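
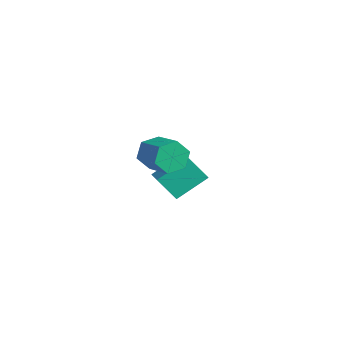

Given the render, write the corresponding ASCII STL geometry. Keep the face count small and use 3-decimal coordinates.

solid 
facet normal -0.494 -0.428 0.757
outer loop
vertex -2.113 1.855 -1.266
vertex -1.964 3.53 -0.221
vertex -3.663 2.424 -1.957
endloop
endfacet
facet normal -0.075 -0.846 -0.528
outer loop
vertex -2.916 3.07 -3.099
vertex -2.113 1.855 -1.266
vertex -3.663 2.424 -1.957
endloop
endfacet
facet normal -0.494 -0.428 0.757
outer loop
vertex -3.663 2.424 -1.957
vertex -1.964 3.53 -0.221
vertex -3.514 4.099 -0.912
endloop
endfacet
facet normal -0.866 0.318 -0.386
outer loop
vertex -3.514 4.099 -0.912
vertex -2.916 3.07 -3.099
vertex -3.663 2.424 -1.957
endloop
endfacet
facet normal 0.866 -0.318 0.386
outer loop
vertex -2.113 1.855 -1.266
vertex -1.217 4.176 -1.363
vertex -1.964 3.53 -0.221
endloop
endfacet
facet normal -0.075 -0.846 -0.528
outer loop
vertex -1.366 2.501 -2.408
vertex -2.113 1.855 -1.266
vertex -2.916 3.07 -3.099
endloop
endfacet
facet normal 0.866 -0.318 0.386
outer loop
vertex -1.366 2.501 -2.408
vertex -1.217 4.176 -1.363
vertex -2.113 1.855 -1.266
endloop
endfacet
facet normal 0.075 0.846 0.528
outer loop
vertex -1.964 3.53 -0.221
vertex -1.217 4.176 -1.363
vertex -3.514 4.099 -0.912
endloop
endfacet
facet normal -0.866 0.318 -0.386
outer loop
vertex -2.767 4.745 -2.054
vertex -2.916 3.07 -3.099
vertex -3.514 4.099 -0.912
endloop
endfacet
facet normal 0.075 0.846 0.528
outer loop
vertex -3.514 4.099 -0.912
vertex -1.217 4.176 -1.363
vertex -2.767 4.745 -2.054
endloop
endfacet
facet normal 0.494 0.428 -0.757
outer loop
vertex -2.767 4.745 -2.054
vertex -1.366 2.501 -2.408
vertex -2.916 3.07 -3.099
endloop
endfacet
facet normal 0.494 0.428 -0.757
outer loop
vertex -1.217 4.176 -1.363
vertex -1.366 2.501 -2.408
vertex -2.767 4.745 -2.054
endloop
endfacet
facet normal -0.942 -0.009 -0.336
outer loop
vertex 1.764 -0.692 2.541
vertex 1.485 -0.297 3.312
vertex 1.734 0.215 2.602
endloop
endfacet
facet normal 0.335 0.074 -0.939
outer loop
vertex 1.764 -0.692 2.541
vertex 1.734 0.215 2.602
vertex 3.374 -0.678 3.117
endloop
endfacet
facet normal 0.335 0.074 -0.939
outer loop
vertex 3.374 -0.678 3.117
vertex 1.734 0.215 2.602
vertex 3.344 0.229 3.178
endloop
endfacet
facet normal 0.942 0.009 0.336
outer loop
vertex 3.374 -0.678 3.117
vertex 3.344 0.229 3.178
vertex 3.095 -0.283 3.888
endloop
endfacet
facet normal -0.942 -0.009 -0.336
outer loop
vertex 1.734 0.215 2.602
vertex 1.485 -0.297 3.312
vertex 1.455 0.61 3.373
endloop
endfacet
facet normal 0.139 0.901 -0.411
outer loop
vertex 1.734 0.215 2.602
vertex 1.455 0.61 3.373
vertex 3.344 0.229 3.178
endloop
endfacet
facet normal 0.139 0.900 -0.412
outer loop
vertex 3.344 0.229 3.178
vertex 1.455 0.61 3.373
vertex 3.065 0.625 3.949
endloop
endfacet
facet normal 0.942 0.009 0.336
outer loop
vertex 3.344 0.229 3.178
vertex 3.065 0.625 3.949
vertex 3.095 -0.283 3.888
endloop
endfacet
facet normal -0.942 -0.009 -0.336
outer loop
vertex 1.455 0.61 3.373
vertex 1.485 -0.297 3.312
vertex 1.206 0.098 4.083
endloop
endfacet
facet normal -0.196 0.827 0.527
outer loop
vertex 1.455 0.61 3.373
vertex 1.206 0.098 4.083
vertex 3.065 0.625 3.949
endloop
endfacet
facet normal -0.196 0.826 0.528
outer loop
vertex 3.065 0.625 3.949
vertex 1.206 0.098 4.083
vertex 2.816 0.112 4.659
endloop
endfacet
facet normal 0.942 0.009 0.336
outer loop
vertex 3.065 0.625 3.949
vertex 2.816 0.112 4.659
vertex 3.095 -0.283 3.888
endloop
endfacet
facet normal -0.942 -0.009 -0.336
outer loop
vertex 1.206 0.098 4.083
vertex 1.485 -0.297 3.312
vertex 1.236 -0.809 4.022
endloop
endfacet
facet normal -0.335 -0.074 0.939
outer loop
vertex 1.206 0.098 4.083
vertex 1.236 -0.809 4.022
vertex 2.816 0.112 4.659
endloop
endfacet
facet normal -0.335 -0.074 0.939
outer loop
vertex 2.816 0.112 4.659
vertex 1.236 -0.809 4.022
vertex 2.846 -0.795 4.598
endloop
endfacet
facet normal 0.942 0.009 0.336
outer loop
vertex 2.816 0.112 4.659
vertex 2.846 -0.795 4.598
vertex 3.095 -0.283 3.888
endloop
endfacet
facet normal -0.942 -0.009 -0.336
outer loop
vertex 1.236 -0.809 4.022
vertex 1.485 -0.297 3.312
vertex 1.515 -1.205 3.251
endloop
endfacet
facet normal -0.140 -0.900 0.412
outer loop
vertex 1.236 -0.809 4.022
vertex 1.515 -1.205 3.251
vertex 2.846 -0.795 4.598
endloop
endfacet
facet normal -0.139 -0.901 0.411
outer loop
vertex 2.846 -0.795 4.598
vertex 1.515 -1.205 3.251
vertex 3.125 -1.19 3.827
endloop
endfacet
facet normal 0.942 0.009 0.336
outer loop
vertex 2.846 -0.795 4.598
vertex 3.125 -1.19 3.827
vertex 3.095 -0.283 3.888
endloop
endfacet
facet normal -0.942 -0.009 -0.336
outer loop
vertex 1.515 -1.205 3.251
vertex 1.485 -0.297 3.312
vertex 1.764 -0.692 2.541
endloop
endfacet
facet normal 0.197 -0.826 -0.528
outer loop
vertex 1.515 -1.205 3.251
vertex 1.764 -0.692 2.541
vertex 3.125 -1.19 3.827
endloop
endfacet
facet normal 0.196 -0.827 -0.527
outer loop
vertex 3.125 -1.19 3.827
vertex 1.764 -0.692 2.541
vertex 3.374 -0.678 3.117
endloop
endfacet
facet normal 0.942 0.009 0.336
outer loop
vertex 3.125 -1.19 3.827
vertex 3.374 -0.678 3.117
vertex 3.095 -0.283 3.888
endloop
endfacet

endsolid


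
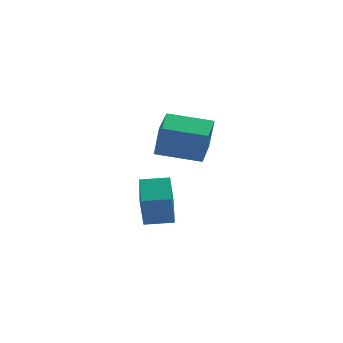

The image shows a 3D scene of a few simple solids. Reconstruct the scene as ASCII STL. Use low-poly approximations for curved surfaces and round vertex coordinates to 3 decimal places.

solid 
facet normal -0.913 0.374 0.166
outer loop
vertex 0.353 1.567 1.447
vertex 1.077 3.196 1.76
vertex 0.21 1.944 -0.184
endloop
endfacet
facet normal -0.400 -0.900 -0.173
outer loop
vertex 2.163 1.144 -0.54
vertex 0.353 1.567 1.447
vertex 0.21 1.944 -0.184
endloop
endfacet
facet normal -0.912 0.374 0.166
outer loop
vertex 0.21 1.944 -0.184
vertex 1.077 3.196 1.76
vertex 0.935 3.573 0.129
endloop
endfacet
facet normal -0.085 0.224 -0.971
outer loop
vertex 0.935 3.573 0.129
vertex 2.163 1.144 -0.54
vertex 0.21 1.944 -0.184
endloop
endfacet
facet normal 0.085 -0.224 0.971
outer loop
vertex 0.353 1.567 1.447
vertex 3.03 2.396 1.404
vertex 1.077 3.196 1.76
endloop
endfacet
facet normal -0.400 -0.900 -0.173
outer loop
vertex 2.305 0.767 1.091
vertex 0.353 1.567 1.447
vertex 2.163 1.144 -0.54
endloop
endfacet
facet normal 0.085 -0.224 0.971
outer loop
vertex 2.305 0.767 1.091
vertex 3.03 2.396 1.404
vertex 0.353 1.567 1.447
endloop
endfacet
facet normal 0.400 0.900 0.173
outer loop
vertex 1.077 3.196 1.76
vertex 3.03 2.396 1.404
vertex 0.935 3.573 0.129
endloop
endfacet
facet normal -0.085 0.224 -0.971
outer loop
vertex 2.887 2.773 -0.227
vertex 2.163 1.144 -0.54
vertex 0.935 3.573 0.129
endloop
endfacet
facet normal 0.400 0.900 0.173
outer loop
vertex 0.935 3.573 0.129
vertex 3.03 2.396 1.404
vertex 2.887 2.773 -0.227
endloop
endfacet
facet normal 0.913 -0.374 -0.166
outer loop
vertex 2.887 2.773 -0.227
vertex 2.305 0.767 1.091
vertex 2.163 1.144 -0.54
endloop
endfacet
facet normal 0.912 -0.374 -0.166
outer loop
vertex 3.03 2.396 1.404
vertex 2.305 0.767 1.091
vertex 2.887 2.773 -0.227
endloop
endfacet
facet normal -0.965 0.243 -0.094
outer loop
vertex -1.598 -3.194 -0.923
vertex -1.231 -1.517 -0.347
vertex -1.335 -2.733 -2.432
endloop
endfacet
facet normal -0.203 -0.926 -0.318
outer loop
vertex -0.109 -3.043 -2.313
vertex -1.598 -3.194 -0.923
vertex -1.335 -2.733 -2.432
endloop
endfacet
facet normal -0.965 0.244 -0.094
outer loop
vertex -1.335 -2.733 -2.432
vertex -1.231 -1.517 -0.347
vertex -0.968 -1.057 -1.857
endloop
endfacet
facet normal 0.164 0.288 -0.944
outer loop
vertex -0.968 -1.057 -1.857
vertex -0.109 -3.043 -2.313
vertex -1.335 -2.733 -2.432
endloop
endfacet
facet normal -0.164 -0.288 0.943
outer loop
vertex -1.598 -3.194 -0.923
vertex -0.005 -1.827 -0.228
vertex -1.231 -1.517 -0.347
endloop
endfacet
facet normal -0.202 -0.926 -0.317
outer loop
vertex -0.372 -3.503 -0.803
vertex -1.598 -3.194 -0.923
vertex -0.109 -3.043 -2.313
endloop
endfacet
facet normal -0.165 -0.288 0.943
outer loop
vertex -0.372 -3.503 -0.803
vertex -0.005 -1.827 -0.228
vertex -1.598 -3.194 -0.923
endloop
endfacet
facet normal 0.203 0.926 0.318
outer loop
vertex -1.231 -1.517 -0.347
vertex -0.005 -1.827 -0.228
vertex -0.968 -1.057 -1.857
endloop
endfacet
facet normal 0.165 0.288 -0.943
outer loop
vertex 0.258 -1.366 -1.737
vertex -0.109 -3.043 -2.313
vertex -0.968 -1.057 -1.857
endloop
endfacet
facet normal 0.202 0.926 0.318
outer loop
vertex -0.968 -1.057 -1.857
vertex -0.005 -1.827 -0.228
vertex 0.258 -1.366 -1.737
endloop
endfacet
facet normal 0.965 -0.244 0.094
outer loop
vertex 0.258 -1.366 -1.737
vertex -0.372 -3.503 -0.803
vertex -0.109 -3.043 -2.313
endloop
endfacet
facet normal 0.965 -0.244 0.094
outer loop
vertex -0.005 -1.827 -0.228
vertex -0.372 -3.503 -0.803
vertex 0.258 -1.366 -1.737
endloop
endfacet

endsolid


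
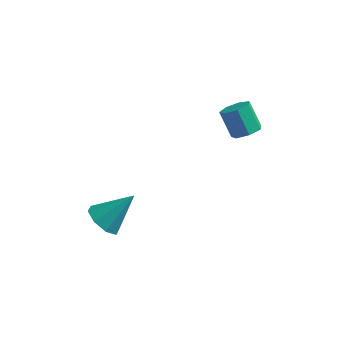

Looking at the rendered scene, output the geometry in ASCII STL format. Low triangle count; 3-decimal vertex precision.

solid 
facet normal 0.491 -0.381 -0.784
outer loop
vertex 4.805 3.531 1.005
vertex 4.239 3.571 0.631
vertex 4.728 4.037 0.711
endloop
endfacet
facet normal 0.862 0.347 0.371
outer loop
vertex 4.805 3.531 1.005
vertex 4.728 4.037 0.711
vertex 4.167 4.028 2.023
endloop
endfacet
facet normal 0.862 0.345 0.371
outer loop
vertex 4.167 4.028 2.023
vertex 4.728 4.037 0.711
vertex 4.091 4.534 1.729
endloop
endfacet
facet normal -0.490 0.382 0.784
outer loop
vertex 4.167 4.028 2.023
vertex 4.091 4.534 1.729
vertex 3.601 4.069 1.649
endloop
endfacet
facet normal 0.492 -0.381 -0.783
outer loop
vertex 4.728 4.037 0.711
vertex 4.239 3.571 0.631
vertex 4.283 4.192 0.356
endloop
endfacet
facet normal 0.436 0.886 -0.160
outer loop
vertex 4.728 4.037 0.711
vertex 4.283 4.192 0.356
vertex 4.091 4.534 1.729
endloop
endfacet
facet normal 0.435 0.886 -0.160
outer loop
vertex 4.091 4.534 1.729
vertex 4.283 4.192 0.356
vertex 3.645 4.689 1.374
endloop
endfacet
facet normal -0.491 0.382 0.783
outer loop
vertex 4.091 4.534 1.729
vertex 3.645 4.689 1.374
vertex 3.601 4.069 1.649
endloop
endfacet
facet normal 0.491 -0.382 -0.783
outer loop
vertex 4.283 4.192 0.356
vertex 4.239 3.571 0.631
vertex 3.804 3.88 0.208
endloop
endfacet
facet normal -0.318 0.758 -0.569
outer loop
vertex 4.283 4.192 0.356
vertex 3.804 3.88 0.208
vertex 3.645 4.689 1.374
endloop
endfacet
facet normal -0.318 0.758 -0.569
outer loop
vertex 3.645 4.689 1.374
vertex 3.804 3.88 0.208
vertex 3.167 4.377 1.226
endloop
endfacet
facet normal -0.492 0.382 0.783
outer loop
vertex 3.645 4.689 1.374
vertex 3.167 4.377 1.226
vertex 3.601 4.069 1.649
endloop
endfacet
facet normal 0.490 -0.382 -0.783
outer loop
vertex 3.804 3.88 0.208
vertex 4.239 3.571 0.631
vertex 3.653 3.336 0.379
endloop
endfacet
facet normal -0.833 0.058 -0.550
outer loop
vertex 3.804 3.88 0.208
vertex 3.653 3.336 0.379
vertex 3.167 4.377 1.226
endloop
endfacet
facet normal -0.833 0.059 -0.551
outer loop
vertex 3.167 4.377 1.226
vertex 3.653 3.336 0.379
vertex 3.015 3.833 1.397
endloop
endfacet
facet normal -0.491 0.383 0.783
outer loop
vertex 3.167 4.377 1.226
vertex 3.015 3.833 1.397
vertex 3.601 4.069 1.649
endloop
endfacet
facet normal 0.490 -0.383 -0.783
outer loop
vertex 3.653 3.336 0.379
vertex 4.239 3.571 0.631
vertex 3.943 2.969 0.74
endloop
endfacet
facet normal -0.720 -0.684 -0.117
outer loop
vertex 3.653 3.336 0.379
vertex 3.943 2.969 0.74
vertex 3.015 3.833 1.397
endloop
endfacet
facet normal -0.720 -0.684 -0.117
outer loop
vertex 3.015 3.833 1.397
vertex 3.943 2.969 0.74
vertex 3.305 3.466 1.758
endloop
endfacet
facet normal -0.491 0.382 0.783
outer loop
vertex 3.015 3.833 1.397
vertex 3.305 3.466 1.758
vertex 3.601 4.069 1.649
endloop
endfacet
facet normal 0.490 -0.383 -0.783
outer loop
vertex 3.943 2.969 0.74
vertex 4.239 3.571 0.631
vertex 4.455 3.056 1.018
endloop
endfacet
facet normal -0.065 -0.912 0.405
outer loop
vertex 3.943 2.969 0.74
vertex 4.455 3.056 1.018
vertex 3.305 3.466 1.758
endloop
endfacet
facet normal -0.065 -0.912 0.405
outer loop
vertex 3.305 3.466 1.758
vertex 4.455 3.056 1.018
vertex 3.818 3.553 2.036
endloop
endfacet
facet normal -0.490 0.382 0.784
outer loop
vertex 3.305 3.466 1.758
vertex 3.818 3.553 2.036
vertex 3.601 4.069 1.649
endloop
endfacet
facet normal 0.490 -0.383 -0.783
outer loop
vertex 4.455 3.056 1.018
vertex 4.239 3.571 0.631
vertex 4.805 3.531 1.005
endloop
endfacet
facet normal 0.639 -0.454 0.621
outer loop
vertex 4.455 3.056 1.018
vertex 4.805 3.531 1.005
vertex 3.818 3.553 2.036
endloop
endfacet
facet normal 0.639 -0.453 0.622
outer loop
vertex 3.818 3.553 2.036
vertex 4.805 3.531 1.005
vertex 4.167 4.028 2.023
endloop
endfacet
facet normal -0.490 0.382 0.784
outer loop
vertex 3.818 3.553 2.036
vertex 4.167 4.028 2.023
vertex 3.601 4.069 1.649
endloop
endfacet
facet normal -0.598 -0.420 -0.683
outer loop
vertex 0.183 -1.155 -2.222
vertex -0.412 -1.274 -1.628
vertex -0.225 -0.651 -2.175
endloop
endfacet
facet normal 0.698 0.601 -0.390
outer loop
vertex 0.183 -1.155 -2.222
vertex -0.225 -0.651 -2.175
vertex 0.652 -0.526 -0.412
endloop
endfacet
facet normal -0.598 -0.420 -0.683
outer loop
vertex -0.225 -0.651 -2.175
vertex -0.412 -1.274 -1.628
vertex -0.743 -0.512 -1.807
endloop
endfacet
facet normal 0.157 0.976 -0.147
outer loop
vertex -0.225 -0.651 -2.175
vertex -0.743 -0.512 -1.807
vertex 0.652 -0.526 -0.412
endloop
endfacet
facet normal -0.598 -0.420 -0.683
outer loop
vertex -0.743 -0.512 -1.807
vertex -0.412 -1.274 -1.628
vertex -1.067 -0.82 -1.334
endloop
endfacet
facet normal -0.334 0.878 0.343
outer loop
vertex -0.743 -0.512 -1.807
vertex -1.067 -0.82 -1.334
vertex 0.652 -0.526 -0.412
endloop
endfacet
facet normal -0.598 -0.420 -0.683
outer loop
vertex -1.067 -0.82 -1.334
vertex -0.412 -1.274 -1.628
vertex -1.007 -1.394 -1.033
endloop
endfacet
facet normal -0.488 0.365 0.793
outer loop
vertex -1.067 -0.82 -1.334
vertex -1.007 -1.394 -1.033
vertex 0.652 -0.526 -0.412
endloop
endfacet
facet normal -0.598 -0.421 -0.682
outer loop
vertex -1.007 -1.394 -1.033
vertex -0.412 -1.274 -1.628
vertex -0.598 -1.897 -1.081
endloop
endfacet
facet normal -0.214 -0.264 0.941
outer loop
vertex -1.007 -1.394 -1.033
vertex -0.598 -1.897 -1.081
vertex 0.652 -0.526 -0.412
endloop
endfacet
facet normal -0.598 -0.421 -0.682
outer loop
vertex -0.598 -1.897 -1.081
vertex -0.412 -1.274 -1.628
vertex -0.08 -2.036 -1.449
endloop
endfacet
facet normal 0.325 -0.637 0.699
outer loop
vertex -0.598 -1.897 -1.081
vertex -0.08 -2.036 -1.449
vertex 0.652 -0.526 -0.412
endloop
endfacet
facet normal -0.597 -0.421 -0.683
outer loop
vertex -0.08 -2.036 -1.449
vertex -0.412 -1.274 -1.628
vertex 0.244 -1.728 -1.922
endloop
endfacet
facet normal 0.816 -0.539 0.208
outer loop
vertex -0.08 -2.036 -1.449
vertex 0.244 -1.728 -1.922
vertex 0.652 -0.526 -0.412
endloop
endfacet
facet normal -0.597 -0.421 -0.683
outer loop
vertex 0.244 -1.728 -1.922
vertex -0.412 -1.274 -1.628
vertex 0.183 -1.155 -2.222
endloop
endfacet
facet normal 0.970 -0.024 -0.243
outer loop
vertex 0.244 -1.728 -1.922
vertex 0.183 -1.155 -2.222
vertex 0.652 -0.526 -0.412
endloop
endfacet

endsolid


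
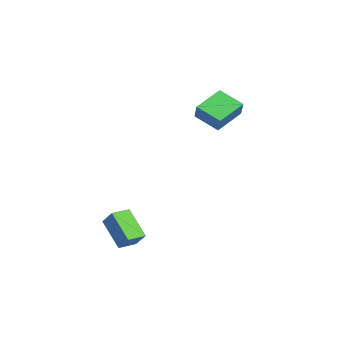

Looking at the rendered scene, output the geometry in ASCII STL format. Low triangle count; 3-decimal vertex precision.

solid 
facet normal -0.728 -0.241 0.642
outer loop
vertex 1.291 -3.689 -1.05
vertex 0.926 -2.76 -1.115
vertex 0.658 -3.996 -1.882
endloop
endfacet
facet normal 0.365 -0.929 0.065
outer loop
vertex 1.974 -3.56 -3.045
vertex 1.291 -3.689 -1.05
vertex 0.658 -3.996 -1.882
endloop
endfacet
facet normal -0.728 -0.241 0.642
outer loop
vertex 0.658 -3.996 -1.882
vertex 0.926 -2.76 -1.115
vertex 0.293 -3.067 -1.947
endloop
endfacet
facet normal -0.581 -0.282 -0.763
outer loop
vertex 0.293 -3.067 -1.947
vertex 1.974 -3.56 -3.045
vertex 0.658 -3.996 -1.882
endloop
endfacet
facet normal 0.581 0.282 0.763
outer loop
vertex 1.291 -3.689 -1.05
vertex 2.242 -2.324 -2.278
vertex 0.926 -2.76 -1.115
endloop
endfacet
facet normal 0.365 -0.929 0.065
outer loop
vertex 2.607 -3.253 -2.213
vertex 1.291 -3.689 -1.05
vertex 1.974 -3.56 -3.045
endloop
endfacet
facet normal 0.581 0.282 0.763
outer loop
vertex 2.607 -3.253 -2.213
vertex 2.242 -2.324 -2.278
vertex 1.291 -3.689 -1.05
endloop
endfacet
facet normal -0.365 0.929 -0.065
outer loop
vertex 0.926 -2.76 -1.115
vertex 2.242 -2.324 -2.278
vertex 0.293 -3.067 -1.947
endloop
endfacet
facet normal -0.581 -0.282 -0.763
outer loop
vertex 1.609 -2.631 -3.11
vertex 1.974 -3.56 -3.045
vertex 0.293 -3.067 -1.947
endloop
endfacet
facet normal -0.365 0.929 -0.065
outer loop
vertex 0.293 -3.067 -1.947
vertex 2.242 -2.324 -2.278
vertex 1.609 -2.631 -3.11
endloop
endfacet
facet normal 0.728 0.241 -0.642
outer loop
vertex 1.609 -2.631 -3.11
vertex 2.607 -3.253 -2.213
vertex 1.974 -3.56 -3.045
endloop
endfacet
facet normal 0.728 0.241 -0.642
outer loop
vertex 2.242 -2.324 -2.278
vertex 2.607 -3.253 -2.213
vertex 1.609 -2.631 -3.11
endloop
endfacet
facet normal -0.707 -0.579 0.406
outer loop
vertex -2.937 1.673 3.481
vertex -3.745 3.111 4.125
vertex -3.51 1.749 2.592
endloop
endfacet
facet normal 0.456 -0.812 -0.364
outer loop
vertex -2.435 2.629 1.975
vertex -2.937 1.673 3.481
vertex -3.51 1.749 2.592
endloop
endfacet
facet normal -0.707 -0.579 0.406
outer loop
vertex -3.51 1.749 2.592
vertex -3.745 3.111 4.125
vertex -4.318 3.187 3.236
endloop
endfacet
facet normal -0.540 0.072 -0.838
outer loop
vertex -4.318 3.187 3.236
vertex -2.435 2.629 1.975
vertex -3.51 1.749 2.592
endloop
endfacet
facet normal 0.540 -0.072 0.838
outer loop
vertex -2.937 1.673 3.481
vertex -2.67 3.991 3.508
vertex -3.745 3.111 4.125
endloop
endfacet
facet normal 0.456 -0.812 -0.364
outer loop
vertex -1.862 2.553 2.864
vertex -2.937 1.673 3.481
vertex -2.435 2.629 1.975
endloop
endfacet
facet normal 0.540 -0.072 0.838
outer loop
vertex -1.862 2.553 2.864
vertex -2.67 3.991 3.508
vertex -2.937 1.673 3.481
endloop
endfacet
facet normal -0.456 0.812 0.364
outer loop
vertex -3.745 3.111 4.125
vertex -2.67 3.991 3.508
vertex -4.318 3.187 3.236
endloop
endfacet
facet normal -0.540 0.072 -0.838
outer loop
vertex -3.243 4.067 2.619
vertex -2.435 2.629 1.975
vertex -4.318 3.187 3.236
endloop
endfacet
facet normal -0.456 0.812 0.364
outer loop
vertex -4.318 3.187 3.236
vertex -2.67 3.991 3.508
vertex -3.243 4.067 2.619
endloop
endfacet
facet normal 0.707 0.579 -0.406
outer loop
vertex -3.243 4.067 2.619
vertex -1.862 2.553 2.864
vertex -2.435 2.629 1.975
endloop
endfacet
facet normal 0.707 0.579 -0.406
outer loop
vertex -2.67 3.991 3.508
vertex -1.862 2.553 2.864
vertex -3.243 4.067 2.619
endloop
endfacet

endsolid


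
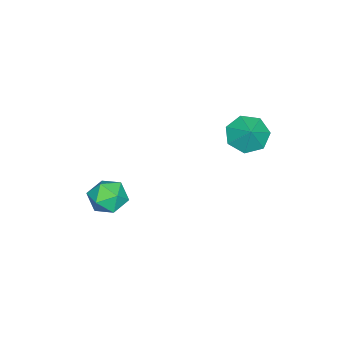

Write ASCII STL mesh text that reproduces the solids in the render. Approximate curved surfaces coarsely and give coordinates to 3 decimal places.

solid 
facet normal -0.023 0.336 0.942
outer loop
vertex 2.369 -3.594 -2.055
vertex 3.081 -4.234 -1.809
vertex 3.319 -3.329 -2.126
endloop
endfacet
facet normal -0.202 0.852 0.483
outer loop
vertex 2.369 -3.594 -2.055
vertex 3.319 -3.329 -2.126
vertex 2.68 -3.077 -2.837
endloop
endfacet
facet normal -0.769 0.630 0.111
outer loop
vertex 2.369 -3.594 -2.055
vertex 2.68 -3.077 -2.837
vertex 2.048 -3.827 -2.96
endloop
endfacet
facet normal -0.940 -0.024 0.340
outer loop
vertex 2.369 -3.594 -2.055
vertex 2.048 -3.827 -2.96
vertex 2.296 -4.542 -2.324
endloop
endfacet
facet normal -0.479 -0.205 0.853
outer loop
vertex 2.369 -3.594 -2.055
vertex 2.296 -4.542 -2.324
vertex 3.081 -4.234 -1.809
endloop
endfacet
facet normal 0.341 0.940 0.027
outer loop
vertex 2.68 -3.077 -2.837
vertex 3.319 -3.329 -2.126
vertex 3.584 -3.398 -3.076
endloop
endfacet
facet normal 0.630 0.104 0.770
outer loop
vertex 3.319 -3.329 -2.126
vertex 3.081 -4.234 -1.809
vertex 3.832 -4.113 -2.44
endloop
endfacet
facet normal -0.108 -0.772 0.627
outer loop
vertex 3.081 -4.234 -1.809
vertex 2.296 -4.542 -2.324
vertex 3.2 -4.863 -2.563
endloop
endfacet
facet normal -0.855 -0.478 -0.204
outer loop
vertex 2.296 -4.542 -2.324
vertex 2.048 -3.827 -2.96
vertex 2.561 -4.611 -3.274
endloop
endfacet
facet normal -0.577 0.580 -0.575
outer loop
vertex 2.048 -3.827 -2.96
vertex 2.68 -3.077 -2.837
vertex 2.799 -3.706 -3.591
endloop
endfacet
facet normal 0.940 0.024 -0.340
outer loop
vertex 3.511 -4.346 -3.345
vertex 3.584 -3.398 -3.076
vertex 3.832 -4.113 -2.44
endloop
endfacet
facet normal 0.769 -0.630 -0.111
outer loop
vertex 3.511 -4.346 -3.345
vertex 3.832 -4.113 -2.44
vertex 3.2 -4.863 -2.563
endloop
endfacet
facet normal 0.202 -0.852 -0.483
outer loop
vertex 3.511 -4.346 -3.345
vertex 3.2 -4.863 -2.563
vertex 2.561 -4.611 -3.274
endloop
endfacet
facet normal 0.023 -0.336 -0.942
outer loop
vertex 3.511 -4.346 -3.345
vertex 2.561 -4.611 -3.274
vertex 2.799 -3.706 -3.591
endloop
endfacet
facet normal 0.479 0.205 -0.853
outer loop
vertex 3.511 -4.346 -3.345
vertex 2.799 -3.706 -3.591
vertex 3.584 -3.398 -3.076
endloop
endfacet
facet normal 0.855 0.478 0.204
outer loop
vertex 3.832 -4.113 -2.44
vertex 3.584 -3.398 -3.076
vertex 3.319 -3.329 -2.126
endloop
endfacet
facet normal 0.577 -0.580 0.575
outer loop
vertex 3.2 -4.863 -2.563
vertex 3.832 -4.113 -2.44
vertex 3.081 -4.234 -1.809
endloop
endfacet
facet normal -0.341 -0.940 -0.027
outer loop
vertex 2.561 -4.611 -3.274
vertex 3.2 -4.863 -2.563
vertex 2.296 -4.542 -2.324
endloop
endfacet
facet normal -0.630 -0.104 -0.770
outer loop
vertex 2.799 -3.706 -3.591
vertex 2.561 -4.611 -3.274
vertex 2.048 -3.827 -2.96
endloop
endfacet
facet normal 0.108 0.772 -0.627
outer loop
vertex 3.584 -3.398 -3.076
vertex 2.799 -3.706 -3.591
vertex 2.68 -3.077 -2.837
endloop
endfacet
facet normal -0.604 -0.365 -0.708
outer loop
vertex 1.139 1.609 0.706
vertex 0.432 1.465 1.383
vertex 0.599 2.267 0.827
endloop
endfacet
facet normal 0.760 0.642 -0.100
outer loop
vertex 1.139 1.609 0.706
vertex 0.599 2.267 0.827
vertex 1.108 1.875 2.177
endloop
endfacet
facet normal -0.604 -0.366 -0.709
outer loop
vertex 0.599 2.267 0.827
vertex 0.432 1.465 1.383
vertex -0.067 2.32 1.367
endloop
endfacet
facet normal 0.230 0.954 0.190
outer loop
vertex 0.599 2.267 0.827
vertex -0.067 2.32 1.367
vertex 1.108 1.875 2.177
endloop
endfacet
facet normal -0.604 -0.366 -0.708
outer loop
vertex -0.067 2.32 1.367
vertex 0.432 1.465 1.383
vertex -0.357 1.73 1.92
endloop
endfacet
facet normal -0.188 0.719 0.669
outer loop
vertex -0.067 2.32 1.367
vertex -0.357 1.73 1.92
vertex 1.108 1.875 2.177
endloop
endfacet
facet normal -0.604 -0.366 -0.708
outer loop
vertex -0.357 1.73 1.92
vertex 0.432 1.465 1.383
vertex -0.054 0.941 2.069
endloop
endfacet
facet normal -0.183 0.114 0.977
outer loop
vertex -0.357 1.73 1.92
vertex -0.054 0.941 2.069
vertex 1.108 1.875 2.177
endloop
endfacet
facet normal -0.604 -0.366 -0.708
outer loop
vertex -0.054 0.941 2.069
vertex 0.432 1.465 1.383
vertex 0.615 0.546 1.702
endloop
endfacet
facet normal 0.244 -0.405 0.881
outer loop
vertex -0.054 0.941 2.069
vertex 0.615 0.546 1.702
vertex 1.108 1.875 2.177
endloop
endfacet
facet normal -0.604 -0.366 -0.708
outer loop
vertex 0.615 0.546 1.702
vertex 0.432 1.465 1.383
vertex 1.146 0.844 1.095
endloop
endfacet
facet normal 0.770 -0.448 0.454
outer loop
vertex 0.615 0.546 1.702
vertex 1.146 0.844 1.095
vertex 1.108 1.875 2.177
endloop
endfacet
facet normal -0.604 -0.366 -0.708
outer loop
vertex 1.146 0.844 1.095
vertex 0.432 1.465 1.383
vertex 1.139 1.609 0.706
endloop
endfacet
facet normal 1.000 0.018 0.018
outer loop
vertex 1.146 0.844 1.095
vertex 1.139 1.609 0.706
vertex 1.108 1.875 2.177
endloop
endfacet

endsolid


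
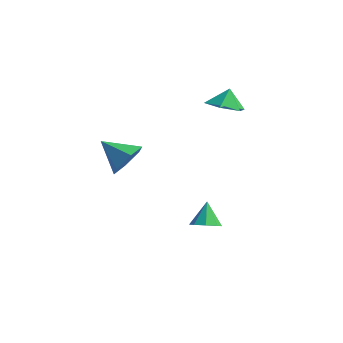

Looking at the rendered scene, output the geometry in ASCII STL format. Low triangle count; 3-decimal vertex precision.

solid 
facet normal 0.280 -0.558 -0.781
outer loop
vertex 1.07 0.095 -3.532
vertex 0.363 0.186 -3.85
vertex 1.038 0.575 -3.886
endloop
endfacet
facet normal 0.720 0.442 0.535
outer loop
vertex 1.07 0.095 -3.532
vertex 1.038 0.575 -3.886
vertex -0.023 0.954 -2.77
endloop
endfacet
facet normal 0.279 -0.557 -0.782
outer loop
vertex 1.038 0.575 -3.886
vertex 0.363 0.186 -3.85
vertex 0.611 0.827 -4.218
endloop
endfacet
facet normal 0.438 0.892 0.114
outer loop
vertex 1.038 0.575 -3.886
vertex 0.611 0.827 -4.218
vertex -0.023 0.954 -2.77
endloop
endfacet
facet normal 0.278 -0.557 -0.783
outer loop
vertex 0.611 0.827 -4.218
vertex 0.363 0.186 -3.85
vertex 0.038 0.704 -4.334
endloop
endfacet
facet normal -0.176 0.971 -0.162
outer loop
vertex 0.611 0.827 -4.218
vertex 0.038 0.704 -4.334
vertex -0.023 0.954 -2.77
endloop
endfacet
facet normal 0.279 -0.556 -0.783
outer loop
vertex 0.038 0.704 -4.334
vertex 0.363 0.186 -3.85
vertex -0.344 0.277 -4.167
endloop
endfacet
facet normal -0.764 0.632 -0.131
outer loop
vertex 0.038 0.704 -4.334
vertex -0.344 0.277 -4.167
vertex -0.023 0.954 -2.77
endloop
endfacet
facet normal 0.279 -0.556 -0.783
outer loop
vertex -0.344 0.277 -4.167
vertex 0.363 0.186 -3.85
vertex -0.312 -0.204 -3.814
endloop
endfacet
facet normal -0.979 0.074 0.189
outer loop
vertex -0.344 0.277 -4.167
vertex -0.312 -0.204 -3.814
vertex -0.023 0.954 -2.77
endloop
endfacet
facet normal 0.280 -0.557 -0.781
outer loop
vertex -0.312 -0.204 -3.814
vertex 0.363 0.186 -3.85
vertex 0.115 -0.456 -3.481
endloop
endfacet
facet normal -0.698 -0.376 0.610
outer loop
vertex -0.312 -0.204 -3.814
vertex 0.115 -0.456 -3.481
vertex -0.023 0.954 -2.77
endloop
endfacet
facet normal 0.279 -0.557 -0.782
outer loop
vertex 0.115 -0.456 -3.481
vertex 0.363 0.186 -3.85
vertex 0.687 -0.332 -3.365
endloop
endfacet
facet normal -0.081 -0.455 0.887
outer loop
vertex 0.115 -0.456 -3.481
vertex 0.687 -0.332 -3.365
vertex -0.023 0.954 -2.77
endloop
endfacet
facet normal 0.280 -0.557 -0.782
outer loop
vertex 0.687 -0.332 -3.365
vertex 0.363 0.186 -3.85
vertex 1.07 0.095 -3.532
endloop
endfacet
facet normal 0.504 -0.118 0.856
outer loop
vertex 0.687 -0.332 -3.365
vertex 1.07 0.095 -3.532
vertex -0.023 0.954 -2.77
endloop
endfacet
facet normal 0.873 0.027 -0.487
outer loop
vertex -1.918 -1.77 2.146
vertex -2.322 -2.357 1.389
vertex -2.385 -1.321 1.333
endloop
endfacet
facet normal -0.244 0.783 0.572
outer loop
vertex -1.918 -1.77 2.146
vertex -2.385 -1.321 1.333
vertex -3.798 -2.403 2.211
endloop
endfacet
facet normal 0.873 0.027 -0.487
outer loop
vertex -2.385 -1.321 1.333
vertex -2.322 -2.357 1.389
vertex -2.789 -1.908 0.576
endloop
endfacet
facet normal -0.670 0.715 -0.197
outer loop
vertex -2.385 -1.321 1.333
vertex -2.789 -1.908 0.576
vertex -3.798 -2.403 2.211
endloop
endfacet
facet normal 0.873 0.027 -0.487
outer loop
vertex -2.789 -1.908 0.576
vertex -2.322 -2.357 1.389
vertex -2.726 -2.944 0.631
endloop
endfacet
facet normal -0.837 -0.080 -0.541
outer loop
vertex -2.789 -1.908 0.576
vertex -2.726 -2.944 0.631
vertex -3.798 -2.403 2.211
endloop
endfacet
facet normal 0.873 0.027 -0.487
outer loop
vertex -2.726 -2.944 0.631
vertex -2.322 -2.357 1.389
vertex -2.259 -3.394 1.444
endloop
endfacet
facet normal -0.578 -0.808 -0.115
outer loop
vertex -2.726 -2.944 0.631
vertex -2.259 -3.394 1.444
vertex -3.798 -2.403 2.211
endloop
endfacet
facet normal 0.873 0.027 -0.487
outer loop
vertex -2.259 -3.394 1.444
vertex -2.322 -2.357 1.389
vertex -1.855 -2.807 2.202
endloop
endfacet
facet normal -0.151 -0.741 0.654
outer loop
vertex -2.259 -3.394 1.444
vertex -1.855 -2.807 2.202
vertex -3.798 -2.403 2.211
endloop
endfacet
facet normal 0.873 0.027 -0.487
outer loop
vertex -1.855 -2.807 2.202
vertex -2.322 -2.357 1.389
vertex -1.918 -1.77 2.146
endloop
endfacet
facet normal 0.016 0.055 0.998
outer loop
vertex -1.855 -2.807 2.202
vertex -1.918 -1.77 2.146
vertex -3.798 -2.403 2.211
endloop
endfacet
facet normal 0.021 -0.484 -0.875
outer loop
vertex 0.603 2.873 2.842
vertex -0.399 3.109 2.688
vertex 0.345 3.752 2.35
endloop
endfacet
facet normal 0.730 0.484 0.482
outer loop
vertex 0.603 2.873 2.842
vertex 0.345 3.752 2.35
vertex -0.421 3.631 3.632
endloop
endfacet
facet normal 0.021 -0.484 -0.875
outer loop
vertex 0.345 3.752 2.35
vertex -0.399 3.109 2.688
vertex -0.656 3.988 2.195
endloop
endfacet
facet normal 0.194 0.959 0.207
outer loop
vertex 0.345 3.752 2.35
vertex -0.656 3.988 2.195
vertex -0.421 3.631 3.632
endloop
endfacet
facet normal 0.022 -0.484 -0.875
outer loop
vertex -0.656 3.988 2.195
vertex -0.399 3.109 2.688
vertex -1.4 3.344 2.533
endloop
endfacet
facet normal -0.550 0.785 0.285
outer loop
vertex -0.656 3.988 2.195
vertex -1.4 3.344 2.533
vertex -0.421 3.631 3.632
endloop
endfacet
facet normal 0.022 -0.484 -0.875
outer loop
vertex -1.4 3.344 2.533
vertex -0.399 3.109 2.688
vertex -1.142 2.465 3.026
endloop
endfacet
facet normal -0.757 0.136 0.639
outer loop
vertex -1.4 3.344 2.533
vertex -1.142 2.465 3.026
vertex -0.421 3.631 3.632
endloop
endfacet
facet normal 0.021 -0.484 -0.875
outer loop
vertex -1.142 2.465 3.026
vertex -0.399 3.109 2.688
vertex -0.141 2.23 3.18
endloop
endfacet
facet normal -0.220 -0.339 0.915
outer loop
vertex -1.142 2.465 3.026
vertex -0.141 2.23 3.18
vertex -0.421 3.631 3.632
endloop
endfacet
facet normal 0.021 -0.484 -0.875
outer loop
vertex -0.141 2.23 3.18
vertex -0.399 3.109 2.688
vertex 0.603 2.873 2.842
endloop
endfacet
facet normal 0.523 -0.165 0.836
outer loop
vertex -0.141 2.23 3.18
vertex 0.603 2.873 2.842
vertex -0.421 3.631 3.632
endloop
endfacet

endsolid


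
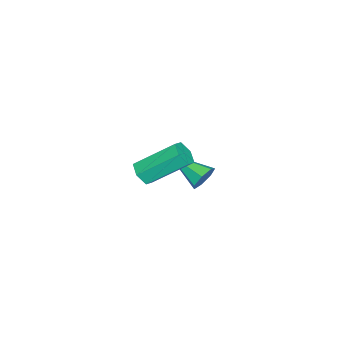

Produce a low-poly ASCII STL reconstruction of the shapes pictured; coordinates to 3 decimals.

solid 
facet normal 0.223 0.901 -0.371
outer loop
vertex -1.913 -0.563 -1.337
vertex -2.383 -0.646 -1.821
vertex -2.455 -0.373 -1.202
endloop
endfacet
facet normal 0.244 0.006 0.970
outer loop
vertex -1.913 -0.563 -1.337
vertex -2.455 -0.373 -1.202
vertex -2.817 -2.394 -1.099
endloop
endfacet
facet normal 0.223 0.901 -0.372
outer loop
vertex -2.455 -0.373 -1.202
vertex -2.383 -0.646 -1.821
vertex -2.943 -0.389 -1.533
endloop
endfacet
facet normal -0.559 0.142 0.817
outer loop
vertex -2.455 -0.373 -1.202
vertex -2.943 -0.389 -1.533
vertex -2.817 -2.394 -1.099
endloop
endfacet
facet normal 0.223 0.901 -0.371
outer loop
vertex -2.943 -0.389 -1.533
vertex -2.383 -0.646 -1.821
vertex -3.01 -0.598 -2.081
endloop
endfacet
facet normal -0.990 -0.033 0.134
outer loop
vertex -2.943 -0.389 -1.533
vertex -3.01 -0.598 -2.081
vertex -2.817 -2.394 -1.099
endloop
endfacet
facet normal 0.223 0.901 -0.372
outer loop
vertex -3.01 -0.598 -2.081
vertex -2.383 -0.646 -1.821
vertex -2.605 -0.844 -2.433
endloop
endfacet
facet normal -0.727 -0.388 -0.566
outer loop
vertex -3.01 -0.598 -2.081
vertex -2.605 -0.844 -2.433
vertex -2.817 -2.394 -1.099
endloop
endfacet
facet normal 0.223 0.901 -0.372
outer loop
vertex -2.605 -0.844 -2.433
vertex -2.383 -0.646 -1.821
vertex -2.033 -0.94 -2.323
endloop
endfacet
facet normal 0.035 -0.655 -0.755
outer loop
vertex -2.605 -0.844 -2.433
vertex -2.033 -0.94 -2.323
vertex -2.817 -2.394 -1.099
endloop
endfacet
facet normal 0.223 0.901 -0.372
outer loop
vertex -2.033 -0.94 -2.323
vertex -2.383 -0.646 -1.821
vertex -1.725 -0.815 -1.836
endloop
endfacet
facet normal 0.718 -0.632 -0.292
outer loop
vertex -2.033 -0.94 -2.323
vertex -1.725 -0.815 -1.836
vertex -2.817 -2.394 -1.099
endloop
endfacet
facet normal 0.223 0.901 -0.371
outer loop
vertex -1.725 -0.815 -1.836
vertex -2.383 -0.646 -1.821
vertex -1.913 -0.563 -1.337
endloop
endfacet
facet normal 0.811 -0.339 0.477
outer loop
vertex -1.725 -0.815 -1.836
vertex -1.913 -0.563 -1.337
vertex -2.817 -2.394 -1.099
endloop
endfacet
facet normal 0.284 -0.746 -0.603
outer loop
vertex 3.531 -1.078 2.695
vertex 3.0 -1.055 2.417
vertex 3.457 -0.721 2.219
endloop
endfacet
facet normal 0.951 0.300 0.077
outer loop
vertex 3.531 -1.078 2.695
vertex 3.457 -0.721 2.219
vertex 2.971 0.392 3.882
endloop
endfacet
facet normal 0.951 0.299 0.078
outer loop
vertex 2.971 0.392 3.882
vertex 3.457 -0.721 2.219
vertex 2.898 0.749 3.405
endloop
endfacet
facet normal -0.284 0.746 0.602
outer loop
vertex 2.971 0.392 3.882
vertex 2.898 0.749 3.405
vertex 2.44 0.415 3.603
endloop
endfacet
facet normal 0.284 -0.746 -0.602
outer loop
vertex 3.457 -0.721 2.219
vertex 3.0 -1.055 2.417
vertex 2.926 -0.698 1.94
endloop
endfacet
facet normal 0.370 0.665 -0.649
outer loop
vertex 3.457 -0.721 2.219
vertex 2.926 -0.698 1.94
vertex 2.898 0.749 3.405
endloop
endfacet
facet normal 0.370 0.665 -0.649
outer loop
vertex 2.898 0.749 3.405
vertex 2.926 -0.698 1.94
vertex 2.367 0.772 3.126
endloop
endfacet
facet normal -0.284 0.746 0.602
outer loop
vertex 2.898 0.749 3.405
vertex 2.367 0.772 3.126
vertex 2.44 0.415 3.603
endloop
endfacet
facet normal 0.284 -0.746 -0.602
outer loop
vertex 2.926 -0.698 1.94
vertex 3.0 -1.055 2.417
vertex 2.469 -1.032 2.138
endloop
endfacet
facet normal -0.582 0.365 -0.727
outer loop
vertex 2.926 -0.698 1.94
vertex 2.469 -1.032 2.138
vertex 2.367 0.772 3.126
endloop
endfacet
facet normal -0.582 0.365 -0.727
outer loop
vertex 2.367 0.772 3.126
vertex 2.469 -1.032 2.138
vertex 1.909 0.438 3.325
endloop
endfacet
facet normal -0.283 0.747 0.602
outer loop
vertex 2.367 0.772 3.126
vertex 1.909 0.438 3.325
vertex 2.44 0.415 3.603
endloop
endfacet
facet normal 0.284 -0.746 -0.602
outer loop
vertex 2.469 -1.032 2.138
vertex 3.0 -1.055 2.417
vertex 2.542 -1.389 2.615
endloop
endfacet
facet normal -0.951 -0.299 -0.078
outer loop
vertex 2.469 -1.032 2.138
vertex 2.542 -1.389 2.615
vertex 1.909 0.438 3.325
endloop
endfacet
facet normal -0.951 -0.300 -0.077
outer loop
vertex 1.909 0.438 3.325
vertex 2.542 -1.389 2.615
vertex 1.983 0.081 3.801
endloop
endfacet
facet normal -0.284 0.746 0.603
outer loop
vertex 1.909 0.438 3.325
vertex 1.983 0.081 3.801
vertex 2.44 0.415 3.603
endloop
endfacet
facet normal 0.284 -0.746 -0.602
outer loop
vertex 2.542 -1.389 2.615
vertex 3.0 -1.055 2.417
vertex 3.073 -1.412 2.894
endloop
endfacet
facet normal -0.370 -0.665 0.649
outer loop
vertex 2.542 -1.389 2.615
vertex 3.073 -1.412 2.894
vertex 1.983 0.081 3.801
endloop
endfacet
facet normal -0.370 -0.665 0.649
outer loop
vertex 1.983 0.081 3.801
vertex 3.073 -1.412 2.894
vertex 2.514 0.058 4.08
endloop
endfacet
facet normal -0.284 0.746 0.602
outer loop
vertex 1.983 0.081 3.801
vertex 2.514 0.058 4.08
vertex 2.44 0.415 3.603
endloop
endfacet
facet normal 0.283 -0.747 -0.602
outer loop
vertex 3.073 -1.412 2.894
vertex 3.0 -1.055 2.417
vertex 3.531 -1.078 2.695
endloop
endfacet
facet normal 0.582 -0.365 0.727
outer loop
vertex 3.073 -1.412 2.894
vertex 3.531 -1.078 2.695
vertex 2.514 0.058 4.08
endloop
endfacet
facet normal 0.582 -0.365 0.727
outer loop
vertex 2.514 0.058 4.08
vertex 3.531 -1.078 2.695
vertex 2.971 0.392 3.882
endloop
endfacet
facet normal -0.284 0.746 0.602
outer loop
vertex 2.514 0.058 4.08
vertex 2.971 0.392 3.882
vertex 2.44 0.415 3.603
endloop
endfacet

endsolid


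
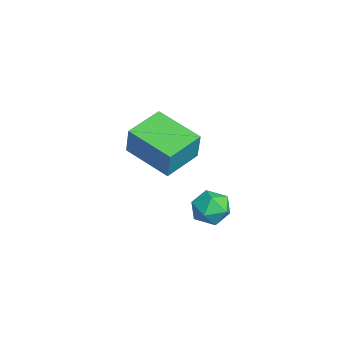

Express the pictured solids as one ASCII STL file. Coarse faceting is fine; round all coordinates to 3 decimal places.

solid 
facet normal -0.731 -0.633 0.255
outer loop
vertex -1.495 -1.228 0.323
vertex -2.417 -0.052 0.598
vertex -1.9 -1.257 -0.912
endloop
endfacet
facet normal 0.607 -0.774 -0.181
outer loop
vertex -0.503 -0.048 -1.398
vertex -1.495 -1.228 0.323
vertex -1.9 -1.257 -0.912
endloop
endfacet
facet normal -0.732 -0.633 0.254
outer loop
vertex -1.9 -1.257 -0.912
vertex -2.417 -0.052 0.598
vertex -2.822 -0.08 -0.637
endloop
endfacet
facet normal -0.311 -0.022 -0.950
outer loop
vertex -2.822 -0.08 -0.637
vertex -0.503 -0.048 -1.398
vertex -1.9 -1.257 -0.912
endloop
endfacet
facet normal 0.311 0.022 0.950
outer loop
vertex -1.495 -1.228 0.323
vertex -1.02 1.157 0.112
vertex -2.417 -0.052 0.598
endloop
endfacet
facet normal 0.606 -0.774 -0.181
outer loop
vertex -0.098 -0.02 -0.163
vertex -1.495 -1.228 0.323
vertex -0.503 -0.048 -1.398
endloop
endfacet
facet normal 0.311 0.022 0.950
outer loop
vertex -0.098 -0.02 -0.163
vertex -1.02 1.157 0.112
vertex -1.495 -1.228 0.323
endloop
endfacet
facet normal -0.607 0.774 0.181
outer loop
vertex -2.417 -0.052 0.598
vertex -1.02 1.157 0.112
vertex -2.822 -0.08 -0.637
endloop
endfacet
facet normal -0.311 -0.022 -0.950
outer loop
vertex -1.425 1.128 -1.123
vertex -0.503 -0.048 -1.398
vertex -2.822 -0.08 -0.637
endloop
endfacet
facet normal -0.607 0.774 0.181
outer loop
vertex -2.822 -0.08 -0.637
vertex -1.02 1.157 0.112
vertex -1.425 1.128 -1.123
endloop
endfacet
facet normal 0.731 0.633 -0.254
outer loop
vertex -1.425 1.128 -1.123
vertex -0.098 -0.02 -0.163
vertex -0.503 -0.048 -1.398
endloop
endfacet
facet normal 0.731 0.633 -0.255
outer loop
vertex -1.02 1.157 0.112
vertex -0.098 -0.02 -0.163
vertex -1.425 1.128 -1.123
endloop
endfacet
facet normal -0.728 0.492 0.477
outer loop
vertex 1.522 1.293 -1.285
vertex 1.651 0.889 -0.671
vertex 2.015 1.531 -0.778
endloop
endfacet
facet normal -0.421 0.907 -0.016
outer loop
vertex 1.522 1.293 -1.285
vertex 2.015 1.531 -0.778
vertex 2.17 1.59 -1.505
endloop
endfacet
facet normal -0.488 0.583 -0.649
outer loop
vertex 1.522 1.293 -1.285
vertex 2.17 1.59 -1.505
vertex 1.902 0.984 -1.848
endloop
endfacet
facet normal -0.836 -0.032 -0.547
outer loop
vertex 1.522 1.293 -1.285
vertex 1.902 0.984 -1.848
vertex 1.581 0.55 -1.332
endloop
endfacet
facet normal -0.985 -0.088 0.149
outer loop
vertex 1.522 1.293 -1.285
vertex 1.581 0.55 -1.332
vertex 1.651 0.889 -0.671
endloop
endfacet
facet normal 0.274 0.952 0.136
outer loop
vertex 2.17 1.59 -1.505
vertex 2.015 1.531 -0.778
vertex 2.699 1.37 -1.028
endloop
endfacet
facet normal -0.222 0.282 0.933
outer loop
vertex 2.015 1.531 -0.778
vertex 1.651 0.889 -0.671
vertex 2.378 0.936 -0.512
endloop
endfacet
facet normal -0.637 -0.656 0.404
outer loop
vertex 1.651 0.889 -0.671
vertex 1.581 0.55 -1.332
vertex 2.11 0.33 -0.855
endloop
endfacet
facet normal -0.397 -0.565 -0.723
outer loop
vertex 1.581 0.55 -1.332
vertex 1.902 0.984 -1.848
vertex 2.265 0.389 -1.582
endloop
endfacet
facet normal 0.166 0.429 -0.888
outer loop
vertex 1.902 0.984 -1.848
vertex 2.17 1.59 -1.505
vertex 2.629 1.031 -1.689
endloop
endfacet
facet normal 0.836 0.032 0.547
outer loop
vertex 2.758 0.627 -1.075
vertex 2.699 1.37 -1.028
vertex 2.378 0.936 -0.512
endloop
endfacet
facet normal 0.488 -0.583 0.649
outer loop
vertex 2.758 0.627 -1.075
vertex 2.378 0.936 -0.512
vertex 2.11 0.33 -0.855
endloop
endfacet
facet normal 0.421 -0.907 0.016
outer loop
vertex 2.758 0.627 -1.075
vertex 2.11 0.33 -0.855
vertex 2.265 0.389 -1.582
endloop
endfacet
facet normal 0.728 -0.492 -0.477
outer loop
vertex 2.758 0.627 -1.075
vertex 2.265 0.389 -1.582
vertex 2.629 1.031 -1.689
endloop
endfacet
facet normal 0.985 0.088 -0.149
outer loop
vertex 2.758 0.627 -1.075
vertex 2.629 1.031 -1.689
vertex 2.699 1.37 -1.028
endloop
endfacet
facet normal 0.397 0.565 0.723
outer loop
vertex 2.378 0.936 -0.512
vertex 2.699 1.37 -1.028
vertex 2.015 1.531 -0.778
endloop
endfacet
facet normal -0.166 -0.429 0.888
outer loop
vertex 2.11 0.33 -0.855
vertex 2.378 0.936 -0.512
vertex 1.651 0.889 -0.671
endloop
endfacet
facet normal -0.274 -0.952 -0.136
outer loop
vertex 2.265 0.389 -1.582
vertex 2.11 0.33 -0.855
vertex 1.581 0.55 -1.332
endloop
endfacet
facet normal 0.222 -0.282 -0.933
outer loop
vertex 2.629 1.031 -1.689
vertex 2.265 0.389 -1.582
vertex 1.902 0.984 -1.848
endloop
endfacet
facet normal 0.637 0.656 -0.404
outer loop
vertex 2.699 1.37 -1.028
vertex 2.629 1.031 -1.689
vertex 2.17 1.59 -1.505
endloop
endfacet

endsolid


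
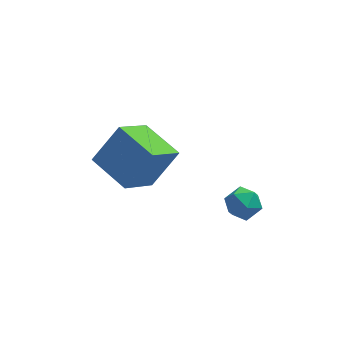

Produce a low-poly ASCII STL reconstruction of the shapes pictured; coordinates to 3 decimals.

solid 
facet normal 0.058 -0.319 0.946
outer loop
vertex 2.601 2.502 -0.338
vertex 1.795 2.43 -0.313
vertex 2.25 1.804 -0.552
endloop
endfacet
facet normal 0.642 -0.501 0.581
outer loop
vertex 2.601 2.502 -0.338
vertex 2.25 1.804 -0.552
vertex 2.869 2.095 -0.985
endloop
endfacet
facet normal 0.940 0.097 0.328
outer loop
vertex 2.601 2.502 -0.338
vertex 2.869 2.095 -0.985
vertex 2.796 2.901 -1.015
endloop
endfacet
facet normal 0.538 0.649 0.538
outer loop
vertex 2.601 2.502 -0.338
vertex 2.796 2.901 -1.015
vertex 2.132 3.108 -0.6
endloop
endfacet
facet normal -0.007 0.393 0.920
outer loop
vertex 2.601 2.502 -0.338
vertex 2.132 3.108 -0.6
vertex 1.795 2.43 -0.313
endloop
endfacet
facet normal 0.439 -0.898 0.024
outer loop
vertex 2.869 2.095 -0.985
vertex 2.25 1.804 -0.552
vertex 2.228 1.772 -1.36
endloop
endfacet
facet normal -0.507 -0.603 0.616
outer loop
vertex 2.25 1.804 -0.552
vertex 1.795 2.43 -0.313
vertex 1.564 1.979 -0.945
endloop
endfacet
facet normal -0.611 0.546 0.573
outer loop
vertex 1.795 2.43 -0.313
vertex 2.132 3.108 -0.6
vertex 1.491 2.785 -0.975
endloop
endfacet
facet normal 0.271 0.961 -0.045
outer loop
vertex 2.132 3.108 -0.6
vertex 2.796 2.901 -1.015
vertex 2.11 3.076 -1.408
endloop
endfacet
facet normal 0.920 0.069 -0.386
outer loop
vertex 2.796 2.901 -1.015
vertex 2.869 2.095 -0.985
vertex 2.565 2.45 -1.647
endloop
endfacet
facet normal -0.538 -0.649 -0.538
outer loop
vertex 1.759 2.378 -1.622
vertex 2.228 1.772 -1.36
vertex 1.564 1.979 -0.945
endloop
endfacet
facet normal -0.940 -0.097 -0.328
outer loop
vertex 1.759 2.378 -1.622
vertex 1.564 1.979 -0.945
vertex 1.491 2.785 -0.975
endloop
endfacet
facet normal -0.642 0.501 -0.581
outer loop
vertex 1.759 2.378 -1.622
vertex 1.491 2.785 -0.975
vertex 2.11 3.076 -1.408
endloop
endfacet
facet normal -0.058 0.319 -0.946
outer loop
vertex 1.759 2.378 -1.622
vertex 2.11 3.076 -1.408
vertex 2.565 2.45 -1.647
endloop
endfacet
facet normal 0.007 -0.393 -0.920
outer loop
vertex 1.759 2.378 -1.622
vertex 2.565 2.45 -1.647
vertex 2.228 1.772 -1.36
endloop
endfacet
facet normal -0.271 -0.961 0.045
outer loop
vertex 1.564 1.979 -0.945
vertex 2.228 1.772 -1.36
vertex 2.25 1.804 -0.552
endloop
endfacet
facet normal -0.920 -0.069 0.386
outer loop
vertex 1.491 2.785 -0.975
vertex 1.564 1.979 -0.945
vertex 1.795 2.43 -0.313
endloop
endfacet
facet normal -0.439 0.898 -0.024
outer loop
vertex 2.11 3.076 -1.408
vertex 1.491 2.785 -0.975
vertex 2.132 3.108 -0.6
endloop
endfacet
facet normal 0.507 0.603 -0.616
outer loop
vertex 2.565 2.45 -1.647
vertex 2.11 3.076 -1.408
vertex 2.796 2.901 -1.015
endloop
endfacet
facet normal 0.611 -0.546 -0.573
outer loop
vertex 2.228 1.772 -1.36
vertex 2.565 2.45 -1.647
vertex 2.869 2.095 -0.985
endloop
endfacet
facet normal -0.548 -0.576 0.606
outer loop
vertex -1.274 2.281 2.696
vertex -2.416 3.733 3.044
vertex -2.354 1.78 1.242
endloop
endfacet
facet normal 0.608 -0.772 -0.185
outer loop
vertex -1.264 2.927 0.036
vertex -1.274 2.281 2.696
vertex -2.354 1.78 1.242
endloop
endfacet
facet normal -0.548 -0.577 0.606
outer loop
vertex -2.354 1.78 1.242
vertex -2.416 3.733 3.044
vertex -3.497 3.231 1.59
endloop
endfacet
facet normal -0.575 -0.267 -0.774
outer loop
vertex -3.497 3.231 1.59
vertex -1.264 2.927 0.036
vertex -2.354 1.78 1.242
endloop
endfacet
facet normal 0.575 0.267 0.773
outer loop
vertex -1.274 2.281 2.696
vertex -1.326 4.88 1.838
vertex -2.416 3.733 3.044
endloop
endfacet
facet normal 0.608 -0.772 -0.185
outer loop
vertex -0.183 3.429 1.49
vertex -1.274 2.281 2.696
vertex -1.264 2.927 0.036
endloop
endfacet
facet normal 0.574 0.267 0.774
outer loop
vertex -0.183 3.429 1.49
vertex -1.326 4.88 1.838
vertex -1.274 2.281 2.696
endloop
endfacet
facet normal -0.608 0.772 0.185
outer loop
vertex -2.416 3.733 3.044
vertex -1.326 4.88 1.838
vertex -3.497 3.231 1.59
endloop
endfacet
facet normal -0.575 -0.267 -0.774
outer loop
vertex -2.406 4.379 0.384
vertex -1.264 2.927 0.036
vertex -3.497 3.231 1.59
endloop
endfacet
facet normal -0.608 0.772 0.185
outer loop
vertex -3.497 3.231 1.59
vertex -1.326 4.88 1.838
vertex -2.406 4.379 0.384
endloop
endfacet
facet normal 0.548 0.576 -0.606
outer loop
vertex -2.406 4.379 0.384
vertex -0.183 3.429 1.49
vertex -1.264 2.927 0.036
endloop
endfacet
facet normal 0.548 0.577 -0.606
outer loop
vertex -1.326 4.88 1.838
vertex -0.183 3.429 1.49
vertex -2.406 4.379 0.384
endloop
endfacet

endsolid


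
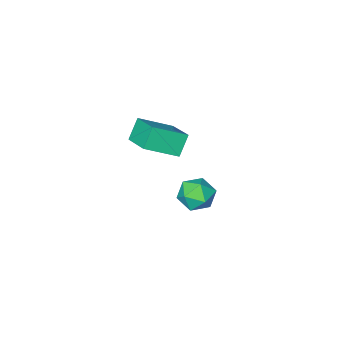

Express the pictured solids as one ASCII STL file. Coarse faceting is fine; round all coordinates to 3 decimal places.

solid 
facet normal -0.848 0.403 -0.345
outer loop
vertex -2.629 -2.092 -3.072
vertex -3.094 -2.889 -2.86
vertex -3.026 -2.196 -2.219
endloop
endfacet
facet normal -0.415 0.906 -0.083
outer loop
vertex -2.629 -2.092 -3.072
vertex -3.026 -2.196 -2.219
vertex -2.166 -1.809 -2.297
endloop
endfacet
facet normal 0.201 0.875 -0.440
outer loop
vertex -2.629 -2.092 -3.072
vertex -2.166 -1.809 -2.297
vertex -1.702 -2.262 -2.986
endloop
endfacet
facet normal 0.150 0.352 -0.924
outer loop
vertex -2.629 -2.092 -3.072
vertex -1.702 -2.262 -2.986
vertex -2.275 -2.93 -3.334
endloop
endfacet
facet normal -0.498 0.060 -0.865
outer loop
vertex -2.629 -2.092 -3.072
vertex -2.275 -2.93 -3.334
vertex -3.094 -2.889 -2.86
endloop
endfacet
facet normal -0.283 0.749 0.600
outer loop
vertex -2.166 -1.809 -2.297
vertex -3.026 -2.196 -2.219
vertex -2.345 -2.43 -1.606
endloop
endfacet
facet normal -0.982 -0.066 0.176
outer loop
vertex -3.026 -2.196 -2.219
vertex -3.094 -2.889 -2.86
vertex -2.918 -3.098 -1.954
endloop
endfacet
facet normal -0.416 -0.620 -0.665
outer loop
vertex -3.094 -2.889 -2.86
vertex -2.275 -2.93 -3.334
vertex -2.454 -3.551 -2.643
endloop
endfacet
facet normal 0.633 -0.147 -0.760
outer loop
vertex -2.275 -2.93 -3.334
vertex -1.702 -2.262 -2.986
vertex -1.594 -3.164 -2.721
endloop
endfacet
facet normal 0.715 0.699 0.022
outer loop
vertex -1.702 -2.262 -2.986
vertex -2.166 -1.809 -2.297
vertex -1.526 -2.471 -2.08
endloop
endfacet
facet normal -0.150 -0.352 0.924
outer loop
vertex -1.991 -3.268 -1.868
vertex -2.345 -2.43 -1.606
vertex -2.918 -3.098 -1.954
endloop
endfacet
facet normal -0.201 -0.875 0.440
outer loop
vertex -1.991 -3.268 -1.868
vertex -2.918 -3.098 -1.954
vertex -2.454 -3.551 -2.643
endloop
endfacet
facet normal 0.415 -0.906 0.083
outer loop
vertex -1.991 -3.268 -1.868
vertex -2.454 -3.551 -2.643
vertex -1.594 -3.164 -2.721
endloop
endfacet
facet normal 0.848 -0.403 0.345
outer loop
vertex -1.991 -3.268 -1.868
vertex -1.594 -3.164 -2.721
vertex -1.526 -2.471 -2.08
endloop
endfacet
facet normal 0.498 -0.060 0.865
outer loop
vertex -1.991 -3.268 -1.868
vertex -1.526 -2.471 -2.08
vertex -2.345 -2.43 -1.606
endloop
endfacet
facet normal -0.633 0.147 0.760
outer loop
vertex -2.918 -3.098 -1.954
vertex -2.345 -2.43 -1.606
vertex -3.026 -2.196 -2.219
endloop
endfacet
facet normal -0.715 -0.699 -0.022
outer loop
vertex -2.454 -3.551 -2.643
vertex -2.918 -3.098 -1.954
vertex -3.094 -2.889 -2.86
endloop
endfacet
facet normal 0.283 -0.749 -0.600
outer loop
vertex -1.594 -3.164 -2.721
vertex -2.454 -3.551 -2.643
vertex -2.275 -2.93 -3.334
endloop
endfacet
facet normal 0.982 0.066 -0.176
outer loop
vertex -1.526 -2.471 -2.08
vertex -1.594 -3.164 -2.721
vertex -1.702 -2.262 -2.986
endloop
endfacet
facet normal 0.416 0.620 0.665
outer loop
vertex -2.345 -2.43 -1.606
vertex -1.526 -2.471 -2.08
vertex -2.166 -1.809 -2.297
endloop
endfacet
facet normal -0.542 -0.219 0.811
outer loop
vertex 0.358 -2.039 3.772
vertex -1.053 -1.487 2.979
vertex 0.089 -3.586 3.174
endloop
endfacet
facet normal 0.825 -0.323 0.464
outer loop
vertex 0.713 -3.333 2.241
vertex 0.358 -2.039 3.772
vertex 0.089 -3.586 3.174
endloop
endfacet
facet normal -0.543 -0.220 0.811
outer loop
vertex 0.089 -3.586 3.174
vertex -1.053 -1.487 2.979
vertex -1.321 -3.034 2.38
endloop
endfacet
facet normal -0.160 -0.921 -0.356
outer loop
vertex -1.321 -3.034 2.38
vertex 0.713 -3.333 2.241
vertex 0.089 -3.586 3.174
endloop
endfacet
facet normal 0.160 0.921 0.356
outer loop
vertex 0.358 -2.039 3.772
vertex -0.429 -1.234 2.046
vertex -1.053 -1.487 2.979
endloop
endfacet
facet normal 0.825 -0.323 0.464
outer loop
vertex 0.981 -1.786 2.84
vertex 0.358 -2.039 3.772
vertex 0.713 -3.333 2.241
endloop
endfacet
facet normal 0.160 0.921 0.357
outer loop
vertex 0.981 -1.786 2.84
vertex -0.429 -1.234 2.046
vertex 0.358 -2.039 3.772
endloop
endfacet
facet normal -0.825 0.323 -0.464
outer loop
vertex -1.053 -1.487 2.979
vertex -0.429 -1.234 2.046
vertex -1.321 -3.034 2.38
endloop
endfacet
facet normal -0.160 -0.921 -0.357
outer loop
vertex -0.698 -2.781 1.448
vertex 0.713 -3.333 2.241
vertex -1.321 -3.034 2.38
endloop
endfacet
facet normal -0.825 0.323 -0.464
outer loop
vertex -1.321 -3.034 2.38
vertex -0.429 -1.234 2.046
vertex -0.698 -2.781 1.448
endloop
endfacet
facet normal 0.542 0.220 -0.811
outer loop
vertex -0.698 -2.781 1.448
vertex 0.981 -1.786 2.84
vertex 0.713 -3.333 2.241
endloop
endfacet
facet normal 0.542 0.219 -0.811
outer loop
vertex -0.429 -1.234 2.046
vertex 0.981 -1.786 2.84
vertex -0.698 -2.781 1.448
endloop
endfacet

endsolid


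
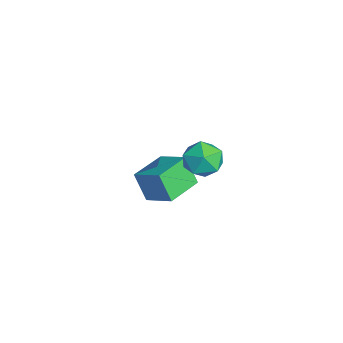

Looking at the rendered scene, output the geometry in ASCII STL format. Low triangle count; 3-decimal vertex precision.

solid 
facet normal -0.644 -0.625 -0.442
outer loop
vertex -4.027 -1.034 -2.381
vertex -5.299 0.282 -2.388
vertex -3.54 -0.571 -3.744
endloop
endfacet
facet normal 0.695 -0.719 0.004
outer loop
vertex -2.561 0.378 -3.072
vertex -4.027 -1.034 -2.381
vertex -3.54 -0.571 -3.744
endloop
endfacet
facet normal -0.644 -0.625 -0.442
outer loop
vertex -3.54 -0.571 -3.744
vertex -5.299 0.282 -2.388
vertex -4.812 0.745 -3.751
endloop
endfacet
facet normal 0.320 0.305 -0.897
outer loop
vertex -4.812 0.745 -3.751
vertex -2.561 0.378 -3.072
vertex -3.54 -0.571 -3.744
endloop
endfacet
facet normal -0.320 -0.305 0.897
outer loop
vertex -4.027 -1.034 -2.381
vertex -4.32 1.231 -1.716
vertex -5.299 0.282 -2.388
endloop
endfacet
facet normal 0.695 -0.719 0.004
outer loop
vertex -3.048 -0.085 -1.709
vertex -4.027 -1.034 -2.381
vertex -2.561 0.378 -3.072
endloop
endfacet
facet normal -0.320 -0.305 0.897
outer loop
vertex -3.048 -0.085 -1.709
vertex -4.32 1.231 -1.716
vertex -4.027 -1.034 -2.381
endloop
endfacet
facet normal -0.695 0.719 -0.004
outer loop
vertex -5.299 0.282 -2.388
vertex -4.32 1.231 -1.716
vertex -4.812 0.745 -3.751
endloop
endfacet
facet normal 0.320 0.305 -0.897
outer loop
vertex -3.833 1.694 -3.079
vertex -2.561 0.378 -3.072
vertex -4.812 0.745 -3.751
endloop
endfacet
facet normal -0.695 0.719 -0.004
outer loop
vertex -4.812 0.745 -3.751
vertex -4.32 1.231 -1.716
vertex -3.833 1.694 -3.079
endloop
endfacet
facet normal 0.644 0.625 0.442
outer loop
vertex -3.833 1.694 -3.079
vertex -3.048 -0.085 -1.709
vertex -2.561 0.378 -3.072
endloop
endfacet
facet normal 0.644 0.625 0.442
outer loop
vertex -4.32 1.231 -1.716
vertex -3.048 -0.085 -1.709
vertex -3.833 1.694 -3.079
endloop
endfacet
facet normal -0.825 -0.016 0.565
outer loop
vertex -0.177 1.691 2.527
vertex -0.204 0.726 2.46
vertex 0.282 1.147 3.182
endloop
endfacet
facet normal -0.410 0.539 0.735
outer loop
vertex -0.177 1.691 2.527
vertex 0.282 1.147 3.182
vertex 0.705 1.945 2.833
endloop
endfacet
facet normal -0.321 0.936 0.148
outer loop
vertex -0.177 1.691 2.527
vertex 0.705 1.945 2.833
vertex 0.479 2.016 1.895
endloop
endfacet
facet normal -0.680 0.625 -0.384
outer loop
vertex -0.177 1.691 2.527
vertex 0.479 2.016 1.895
vertex -0.083 1.263 1.665
endloop
endfacet
facet normal -0.991 0.037 -0.126
outer loop
vertex -0.177 1.691 2.527
vertex -0.083 1.263 1.665
vertex -0.204 0.726 2.46
endloop
endfacet
facet normal 0.228 0.286 0.931
outer loop
vertex 0.705 1.945 2.833
vertex 0.282 1.147 3.182
vertex 1.223 1.137 2.955
endloop
endfacet
facet normal -0.443 -0.612 0.655
outer loop
vertex 0.282 1.147 3.182
vertex -0.204 0.726 2.46
vertex 0.661 0.384 2.725
endloop
endfacet
facet normal -0.712 -0.527 -0.464
outer loop
vertex -0.204 0.726 2.46
vertex -0.083 1.263 1.665
vertex 0.435 0.455 1.787
endloop
endfacet
facet normal -0.208 0.424 -0.881
outer loop
vertex -0.083 1.263 1.665
vertex 0.479 2.016 1.895
vertex 0.858 1.253 1.438
endloop
endfacet
facet normal 0.373 0.928 -0.020
outer loop
vertex 0.479 2.016 1.895
vertex 0.705 1.945 2.833
vertex 1.344 1.674 2.16
endloop
endfacet
facet normal 0.680 -0.625 0.384
outer loop
vertex 1.317 0.709 2.093
vertex 1.223 1.137 2.955
vertex 0.661 0.384 2.725
endloop
endfacet
facet normal 0.321 -0.936 -0.148
outer loop
vertex 1.317 0.709 2.093
vertex 0.661 0.384 2.725
vertex 0.435 0.455 1.787
endloop
endfacet
facet normal 0.410 -0.539 -0.735
outer loop
vertex 1.317 0.709 2.093
vertex 0.435 0.455 1.787
vertex 0.858 1.253 1.438
endloop
endfacet
facet normal 0.825 0.016 -0.565
outer loop
vertex 1.317 0.709 2.093
vertex 0.858 1.253 1.438
vertex 1.344 1.674 2.16
endloop
endfacet
facet normal 0.991 -0.037 0.126
outer loop
vertex 1.317 0.709 2.093
vertex 1.344 1.674 2.16
vertex 1.223 1.137 2.955
endloop
endfacet
facet normal 0.208 -0.424 0.881
outer loop
vertex 0.661 0.384 2.725
vertex 1.223 1.137 2.955
vertex 0.282 1.147 3.182
endloop
endfacet
facet normal -0.373 -0.928 0.020
outer loop
vertex 0.435 0.455 1.787
vertex 0.661 0.384 2.725
vertex -0.204 0.726 2.46
endloop
endfacet
facet normal -0.228 -0.286 -0.931
outer loop
vertex 0.858 1.253 1.438
vertex 0.435 0.455 1.787
vertex -0.083 1.263 1.665
endloop
endfacet
facet normal 0.443 0.612 -0.655
outer loop
vertex 1.344 1.674 2.16
vertex 0.858 1.253 1.438
vertex 0.479 2.016 1.895
endloop
endfacet
facet normal 0.712 0.527 0.464
outer loop
vertex 1.223 1.137 2.955
vertex 1.344 1.674 2.16
vertex 0.705 1.945 2.833
endloop
endfacet

endsolid


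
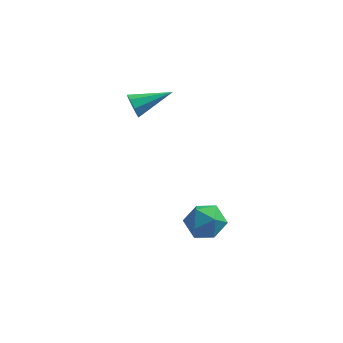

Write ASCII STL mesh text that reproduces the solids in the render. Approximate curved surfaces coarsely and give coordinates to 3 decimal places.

solid 
facet normal -0.818 0.225 0.529
outer loop
vertex -0.129 -1.412 -2.403
vertex -0.581 -2.321 -2.715
vertex 0.001 -2.295 -1.827
endloop
endfacet
facet normal -0.235 0.506 0.830
outer loop
vertex -0.129 -1.412 -2.403
vertex 0.001 -2.295 -1.827
vertex 0.823 -1.643 -1.992
endloop
endfacet
facet normal 0.075 0.934 0.350
outer loop
vertex -0.129 -1.412 -2.403
vertex 0.823 -1.643 -1.992
vertex 0.749 -1.266 -2.982
endloop
endfacet
facet normal -0.315 0.916 -0.247
outer loop
vertex -0.129 -1.412 -2.403
vertex 0.749 -1.266 -2.982
vertex -0.119 -1.685 -3.429
endloop
endfacet
facet normal -0.868 0.478 -0.136
outer loop
vertex -0.129 -1.412 -2.403
vertex -0.119 -1.685 -3.429
vertex -0.581 -2.321 -2.715
endloop
endfacet
facet normal 0.217 -0.027 0.976
outer loop
vertex 0.823 -1.643 -1.992
vertex 0.001 -2.295 -1.827
vertex 0.959 -2.695 -2.051
endloop
endfacet
facet normal -0.727 -0.481 0.490
outer loop
vertex 0.001 -2.295 -1.827
vertex -0.581 -2.321 -2.715
vertex 0.091 -3.114 -2.498
endloop
endfacet
facet normal -0.807 -0.071 -0.586
outer loop
vertex -0.581 -2.321 -2.715
vertex -0.119 -1.685 -3.429
vertex 0.017 -2.737 -3.488
endloop
endfacet
facet normal 0.087 0.637 -0.766
outer loop
vertex -0.119 -1.685 -3.429
vertex 0.749 -1.266 -2.982
vertex 0.839 -2.085 -3.653
endloop
endfacet
facet normal 0.720 0.665 0.199
outer loop
vertex 0.749 -1.266 -2.982
vertex 0.823 -1.643 -1.992
vertex 1.421 -2.059 -2.765
endloop
endfacet
facet normal 0.315 -0.916 0.247
outer loop
vertex 0.969 -2.968 -3.077
vertex 0.959 -2.695 -2.051
vertex 0.091 -3.114 -2.498
endloop
endfacet
facet normal -0.075 -0.934 -0.350
outer loop
vertex 0.969 -2.968 -3.077
vertex 0.091 -3.114 -2.498
vertex 0.017 -2.737 -3.488
endloop
endfacet
facet normal 0.235 -0.506 -0.830
outer loop
vertex 0.969 -2.968 -3.077
vertex 0.017 -2.737 -3.488
vertex 0.839 -2.085 -3.653
endloop
endfacet
facet normal 0.818 -0.225 -0.529
outer loop
vertex 0.969 -2.968 -3.077
vertex 0.839 -2.085 -3.653
vertex 1.421 -2.059 -2.765
endloop
endfacet
facet normal 0.868 -0.478 0.136
outer loop
vertex 0.969 -2.968 -3.077
vertex 1.421 -2.059 -2.765
vertex 0.959 -2.695 -2.051
endloop
endfacet
facet normal -0.087 -0.637 0.766
outer loop
vertex 0.091 -3.114 -2.498
vertex 0.959 -2.695 -2.051
vertex 0.001 -2.295 -1.827
endloop
endfacet
facet normal -0.720 -0.665 -0.199
outer loop
vertex 0.017 -2.737 -3.488
vertex 0.091 -3.114 -2.498
vertex -0.581 -2.321 -2.715
endloop
endfacet
facet normal -0.217 0.027 -0.976
outer loop
vertex 0.839 -2.085 -3.653
vertex 0.017 -2.737 -3.488
vertex -0.119 -1.685 -3.429
endloop
endfacet
facet normal 0.727 0.481 -0.490
outer loop
vertex 1.421 -2.059 -2.765
vertex 0.839 -2.085 -3.653
vertex 0.749 -1.266 -2.982
endloop
endfacet
facet normal 0.807 0.071 0.586
outer loop
vertex 0.959 -2.695 -2.051
vertex 1.421 -2.059 -2.765
vertex 0.823 -1.643 -1.992
endloop
endfacet
facet normal -0.845 -0.459 -0.273
outer loop
vertex -2.972 -0.472 2.68
vertex -3.27 -0.265 3.255
vertex -3.206 -0.01 2.628
endloop
endfacet
facet normal 0.535 0.178 -0.826
outer loop
vertex -2.972 -0.472 2.68
vertex -3.206 -0.01 2.628
vertex -1.63 0.625 3.785
endloop
endfacet
facet normal -0.846 -0.458 -0.273
outer loop
vertex -3.206 -0.01 2.628
vertex -3.27 -0.265 3.255
vertex -3.477 0.303 2.943
endloop
endfacet
facet normal 0.153 0.764 -0.627
outer loop
vertex -3.206 -0.01 2.628
vertex -3.477 0.303 2.943
vertex -1.63 0.625 3.785
endloop
endfacet
facet normal -0.846 -0.458 -0.273
outer loop
vertex -3.477 0.303 2.943
vertex -3.27 -0.265 3.255
vertex -3.627 0.283 3.441
endloop
endfacet
facet normal -0.167 0.986 -0.011
outer loop
vertex -3.477 0.303 2.943
vertex -3.627 0.283 3.441
vertex -1.63 0.625 3.785
endloop
endfacet
facet normal -0.846 -0.458 -0.274
outer loop
vertex -3.627 0.283 3.441
vertex -3.27 -0.265 3.255
vertex -3.569 -0.057 3.83
endloop
endfacet
facet normal -0.236 0.714 0.659
outer loop
vertex -3.627 0.283 3.441
vertex -3.569 -0.057 3.83
vertex -1.63 0.625 3.785
endloop
endfacet
facet normal -0.845 -0.459 -0.274
outer loop
vertex -3.569 -0.057 3.83
vertex -3.27 -0.265 3.255
vertex -3.335 -0.519 3.882
endloop
endfacet
facet normal -0.014 0.105 0.994
outer loop
vertex -3.569 -0.057 3.83
vertex -3.335 -0.519 3.882
vertex -1.63 0.625 3.785
endloop
endfacet
facet normal -0.846 -0.458 -0.273
outer loop
vertex -3.335 -0.519 3.882
vertex -3.27 -0.265 3.255
vertex -3.064 -0.832 3.567
endloop
endfacet
facet normal 0.368 -0.481 0.795
outer loop
vertex -3.335 -0.519 3.882
vertex -3.064 -0.832 3.567
vertex -1.63 0.625 3.785
endloop
endfacet
facet normal -0.846 -0.458 -0.274
outer loop
vertex -3.064 -0.832 3.567
vertex -3.27 -0.265 3.255
vertex -2.913 -0.813 3.069
endloop
endfacet
facet normal 0.687 -0.703 0.182
outer loop
vertex -3.064 -0.832 3.567
vertex -2.913 -0.813 3.069
vertex -1.63 0.625 3.785
endloop
endfacet
facet normal -0.846 -0.458 -0.273
outer loop
vertex -2.913 -0.813 3.069
vertex -3.27 -0.265 3.255
vertex -2.972 -0.472 2.68
endloop
endfacet
facet normal 0.757 -0.430 -0.492
outer loop
vertex -2.913 -0.813 3.069
vertex -2.972 -0.472 2.68
vertex -1.63 0.625 3.785
endloop
endfacet

endsolid


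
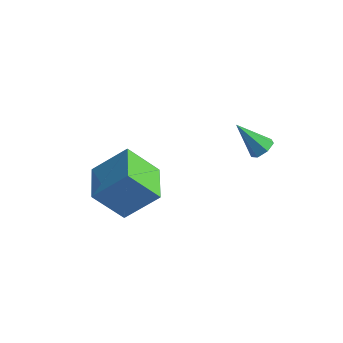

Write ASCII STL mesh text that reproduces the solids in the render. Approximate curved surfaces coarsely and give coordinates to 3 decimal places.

solid 
facet normal 0.692 0.106 -0.714
outer loop
vertex 4.58 2.6 -0.922
vertex 4.146 2.368 -1.377
vertex 4.249 3.001 -1.183
endloop
endfacet
facet normal 0.207 0.648 0.733
outer loop
vertex 4.58 2.6 -0.922
vertex 4.249 3.001 -1.183
vertex 2.874 2.172 -0.063
endloop
endfacet
facet normal 0.692 0.106 -0.714
outer loop
vertex 4.249 3.001 -1.183
vertex 4.146 2.368 -1.377
vertex 3.841 2.925 -1.59
endloop
endfacet
facet normal -0.375 0.903 0.208
outer loop
vertex 4.249 3.001 -1.183
vertex 3.841 2.925 -1.59
vertex 2.874 2.172 -0.063
endloop
endfacet
facet normal 0.692 0.106 -0.714
outer loop
vertex 3.841 2.925 -1.59
vertex 4.146 2.368 -1.377
vertex 3.663 2.43 -1.836
endloop
endfacet
facet normal -0.837 0.453 -0.307
outer loop
vertex 3.841 2.925 -1.59
vertex 3.663 2.43 -1.836
vertex 2.874 2.172 -0.063
endloop
endfacet
facet normal 0.692 0.107 -0.714
outer loop
vertex 3.663 2.43 -1.836
vertex 4.146 2.368 -1.377
vertex 3.849 1.888 -1.737
endloop
endfacet
facet normal -0.831 -0.362 -0.422
outer loop
vertex 3.663 2.43 -1.836
vertex 3.849 1.888 -1.737
vertex 2.874 2.172 -0.063
endloop
endfacet
facet normal 0.692 0.108 -0.714
outer loop
vertex 3.849 1.888 -1.737
vertex 4.146 2.368 -1.377
vertex 4.259 1.708 -1.367
endloop
endfacet
facet normal -0.361 -0.931 -0.053
outer loop
vertex 3.849 1.888 -1.737
vertex 4.259 1.708 -1.367
vertex 2.874 2.172 -0.063
endloop
endfacet
facet normal 0.691 0.108 -0.715
outer loop
vertex 4.259 1.708 -1.367
vertex 4.146 2.368 -1.377
vertex 4.585 2.025 -1.004
endloop
endfacet
facet normal 0.217 -0.824 0.524
outer loop
vertex 4.259 1.708 -1.367
vertex 4.585 2.025 -1.004
vertex 2.874 2.172 -0.063
endloop
endfacet
facet normal 0.691 0.108 -0.714
outer loop
vertex 4.585 2.025 -1.004
vertex 4.146 2.368 -1.377
vertex 4.58 2.6 -0.922
endloop
endfacet
facet normal 0.470 -0.121 0.874
outer loop
vertex 4.585 2.025 -1.004
vertex 4.58 2.6 -0.922
vertex 2.874 2.172 -0.063
endloop
endfacet
facet normal -0.586 -0.323 0.743
outer loop
vertex 0.717 -3.514 0.178
vertex -0.35 -1.862 0.055
vertex -0.58 -4.457 -1.254
endloop
endfacet
facet normal 0.541 -0.839 0.062
outer loop
vertex 0.65 -3.778 -2.815
vertex 0.717 -3.514 0.178
vertex -0.58 -4.457 -1.254
endloop
endfacet
facet normal -0.586 -0.323 0.743
outer loop
vertex -0.58 -4.457 -1.254
vertex -0.35 -1.862 0.055
vertex -1.647 -2.805 -1.377
endloop
endfacet
facet normal -0.603 -0.439 -0.666
outer loop
vertex -1.647 -2.805 -1.377
vertex 0.65 -3.778 -2.815
vertex -0.58 -4.457 -1.254
endloop
endfacet
facet normal 0.603 0.439 0.666
outer loop
vertex 0.717 -3.514 0.178
vertex 0.88 -1.183 -1.506
vertex -0.35 -1.862 0.055
endloop
endfacet
facet normal 0.541 -0.839 0.062
outer loop
vertex 1.947 -2.835 -1.383
vertex 0.717 -3.514 0.178
vertex 0.65 -3.778 -2.815
endloop
endfacet
facet normal 0.603 0.439 0.666
outer loop
vertex 1.947 -2.835 -1.383
vertex 0.88 -1.183 -1.506
vertex 0.717 -3.514 0.178
endloop
endfacet
facet normal -0.541 0.839 -0.062
outer loop
vertex -0.35 -1.862 0.055
vertex 0.88 -1.183 -1.506
vertex -1.647 -2.805 -1.377
endloop
endfacet
facet normal -0.603 -0.439 -0.666
outer loop
vertex -0.417 -2.126 -2.938
vertex 0.65 -3.778 -2.815
vertex -1.647 -2.805 -1.377
endloop
endfacet
facet normal -0.541 0.839 -0.062
outer loop
vertex -1.647 -2.805 -1.377
vertex 0.88 -1.183 -1.506
vertex -0.417 -2.126 -2.938
endloop
endfacet
facet normal 0.586 0.323 -0.743
outer loop
vertex -0.417 -2.126 -2.938
vertex 1.947 -2.835 -1.383
vertex 0.65 -3.778 -2.815
endloop
endfacet
facet normal 0.586 0.323 -0.743
outer loop
vertex 0.88 -1.183 -1.506
vertex 1.947 -2.835 -1.383
vertex -0.417 -2.126 -2.938
endloop
endfacet

endsolid


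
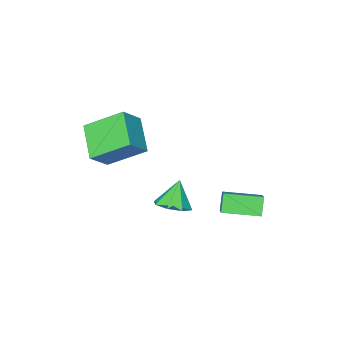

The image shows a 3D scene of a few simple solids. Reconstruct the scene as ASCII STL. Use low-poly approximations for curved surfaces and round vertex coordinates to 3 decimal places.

solid 
facet normal -0.763 0.639 -0.098
outer loop
vertex -3.347 0.07 -2.08
vertex -2.629 1.055 -1.241
vertex -2.885 0.486 -2.963
endloop
endfacet
facet normal -0.485 -0.666 -0.567
outer loop
vertex -1.451 -0.715 -2.779
vertex -3.347 0.07 -2.08
vertex -2.885 0.486 -2.963
endloop
endfacet
facet normal -0.763 0.639 -0.098
outer loop
vertex -2.885 0.486 -2.963
vertex -2.629 1.055 -1.241
vertex -2.168 1.471 -2.124
endloop
endfacet
facet normal 0.428 0.385 -0.818
outer loop
vertex -2.168 1.471 -2.124
vertex -1.451 -0.715 -2.779
vertex -2.885 0.486 -2.963
endloop
endfacet
facet normal -0.427 -0.385 0.818
outer loop
vertex -3.347 0.07 -2.08
vertex -1.195 -0.146 -1.057
vertex -2.629 1.055 -1.241
endloop
endfacet
facet normal -0.485 -0.666 -0.567
outer loop
vertex -1.912 -1.131 -1.896
vertex -3.347 0.07 -2.08
vertex -1.451 -0.715 -2.779
endloop
endfacet
facet normal -0.427 -0.385 0.818
outer loop
vertex -1.912 -1.131 -1.896
vertex -1.195 -0.146 -1.057
vertex -3.347 0.07 -2.08
endloop
endfacet
facet normal 0.485 0.666 0.567
outer loop
vertex -2.629 1.055 -1.241
vertex -1.195 -0.146 -1.057
vertex -2.168 1.471 -2.124
endloop
endfacet
facet normal 0.427 0.385 -0.818
outer loop
vertex -0.733 0.27 -1.94
vertex -1.451 -0.715 -2.779
vertex -2.168 1.471 -2.124
endloop
endfacet
facet normal 0.485 0.666 0.567
outer loop
vertex -2.168 1.471 -2.124
vertex -1.195 -0.146 -1.057
vertex -0.733 0.27 -1.94
endloop
endfacet
facet normal 0.763 -0.639 0.097
outer loop
vertex -0.733 0.27 -1.94
vertex -1.912 -1.131 -1.896
vertex -1.451 -0.715 -2.779
endloop
endfacet
facet normal 0.763 -0.639 0.098
outer loop
vertex -1.195 -0.146 -1.057
vertex -1.912 -1.131 -1.896
vertex -0.733 0.27 -1.94
endloop
endfacet
facet normal 0.404 0.197 -0.893
outer loop
vertex 1.973 -0.251 -0.681
vertex 1.281 -0.714 -1.096
vertex 1.421 0.169 -0.838
endloop
endfacet
facet normal 0.218 0.580 0.785
outer loop
vertex 1.973 -0.251 -0.681
vertex 1.421 0.169 -0.838
vertex 0.679 -1.006 0.236
endloop
endfacet
facet normal 0.403 0.197 -0.894
outer loop
vertex 1.421 0.169 -0.838
vertex 1.281 -0.714 -1.096
vertex 0.786 0.072 -1.146
endloop
endfacet
facet normal -0.380 0.743 0.550
outer loop
vertex 1.421 0.169 -0.838
vertex 0.786 0.072 -1.146
vertex 0.679 -1.006 0.236
endloop
endfacet
facet normal 0.404 0.198 -0.893
outer loop
vertex 0.786 0.072 -1.146
vertex 1.281 -0.714 -1.096
vertex 0.442 -0.485 -1.425
endloop
endfacet
facet normal -0.875 0.413 0.254
outer loop
vertex 0.786 0.072 -1.146
vertex 0.442 -0.485 -1.425
vertex 0.679 -1.006 0.236
endloop
endfacet
facet normal 0.404 0.196 -0.894
outer loop
vertex 0.442 -0.485 -1.425
vertex 1.281 -0.714 -1.096
vertex 0.589 -1.176 -1.51
endloop
endfacet
facet normal -0.974 -0.216 0.071
outer loop
vertex 0.442 -0.485 -1.425
vertex 0.589 -1.176 -1.51
vertex 0.679 -1.006 0.236
endloop
endfacet
facet normal 0.404 0.196 -0.894
outer loop
vertex 0.589 -1.176 -1.51
vertex 1.281 -0.714 -1.096
vertex 1.141 -1.596 -1.353
endloop
endfacet
facet normal -0.621 -0.776 0.108
outer loop
vertex 0.589 -1.176 -1.51
vertex 1.141 -1.596 -1.353
vertex 0.679 -1.006 0.236
endloop
endfacet
facet normal 0.404 0.196 -0.894
outer loop
vertex 1.141 -1.596 -1.353
vertex 1.281 -0.714 -1.096
vertex 1.776 -1.5 -1.045
endloop
endfacet
facet normal -0.024 -0.939 0.342
outer loop
vertex 1.141 -1.596 -1.353
vertex 1.776 -1.5 -1.045
vertex 0.679 -1.006 0.236
endloop
endfacet
facet normal 0.404 0.196 -0.894
outer loop
vertex 1.776 -1.5 -1.045
vertex 1.281 -0.714 -1.096
vertex 2.12 -0.942 -0.767
endloop
endfacet
facet normal 0.471 -0.609 0.638
outer loop
vertex 1.776 -1.5 -1.045
vertex 2.12 -0.942 -0.767
vertex 0.679 -1.006 0.236
endloop
endfacet
facet normal 0.404 0.197 -0.893
outer loop
vertex 2.12 -0.942 -0.767
vertex 1.281 -0.714 -1.096
vertex 1.973 -0.251 -0.681
endloop
endfacet
facet normal 0.571 0.019 0.821
outer loop
vertex 2.12 -0.942 -0.767
vertex 1.973 -0.251 -0.681
vertex 0.679 -1.006 0.236
endloop
endfacet
facet normal -0.724 -0.079 -0.685
outer loop
vertex 1.273 -3.195 3.486
vertex 2.03 -1.625 2.505
vertex 2.542 -4.547 2.302
endloop
endfacet
facet normal -0.379 -0.785 0.490
outer loop
vertex 3.57 -4.435 3.275
vertex 1.273 -3.195 3.486
vertex 2.542 -4.547 2.302
endloop
endfacet
facet normal -0.724 -0.079 -0.685
outer loop
vertex 2.542 -4.547 2.302
vertex 2.03 -1.625 2.505
vertex 3.299 -2.977 1.321
endloop
endfacet
facet normal 0.577 -0.614 -0.538
outer loop
vertex 3.299 -2.977 1.321
vertex 3.57 -4.435 3.275
vertex 2.542 -4.547 2.302
endloop
endfacet
facet normal -0.577 0.614 0.538
outer loop
vertex 1.273 -3.195 3.486
vertex 3.058 -1.513 3.478
vertex 2.03 -1.625 2.505
endloop
endfacet
facet normal -0.379 -0.785 0.490
outer loop
vertex 2.301 -3.083 4.459
vertex 1.273 -3.195 3.486
vertex 3.57 -4.435 3.275
endloop
endfacet
facet normal -0.577 0.614 0.538
outer loop
vertex 2.301 -3.083 4.459
vertex 3.058 -1.513 3.478
vertex 1.273 -3.195 3.486
endloop
endfacet
facet normal 0.379 0.785 -0.490
outer loop
vertex 2.03 -1.625 2.505
vertex 3.058 -1.513 3.478
vertex 3.299 -2.977 1.321
endloop
endfacet
facet normal 0.577 -0.614 -0.538
outer loop
vertex 4.327 -2.865 2.294
vertex 3.57 -4.435 3.275
vertex 3.299 -2.977 1.321
endloop
endfacet
facet normal 0.379 0.785 -0.490
outer loop
vertex 3.299 -2.977 1.321
vertex 3.058 -1.513 3.478
vertex 4.327 -2.865 2.294
endloop
endfacet
facet normal 0.724 0.079 0.685
outer loop
vertex 4.327 -2.865 2.294
vertex 2.301 -3.083 4.459
vertex 3.57 -4.435 3.275
endloop
endfacet
facet normal 0.724 0.079 0.685
outer loop
vertex 3.058 -1.513 3.478
vertex 2.301 -3.083 4.459
vertex 4.327 -2.865 2.294
endloop
endfacet

endsolid
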